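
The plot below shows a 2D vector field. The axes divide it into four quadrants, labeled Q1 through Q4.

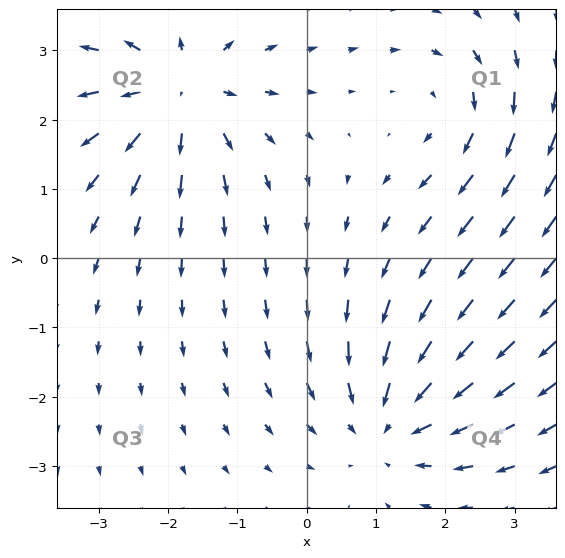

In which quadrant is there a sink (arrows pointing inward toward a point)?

The sink sits at approximately (1.2, -2.4), which lies in quadrant Q4. The divergence there is about -4, negative as expected for a sink.

Q4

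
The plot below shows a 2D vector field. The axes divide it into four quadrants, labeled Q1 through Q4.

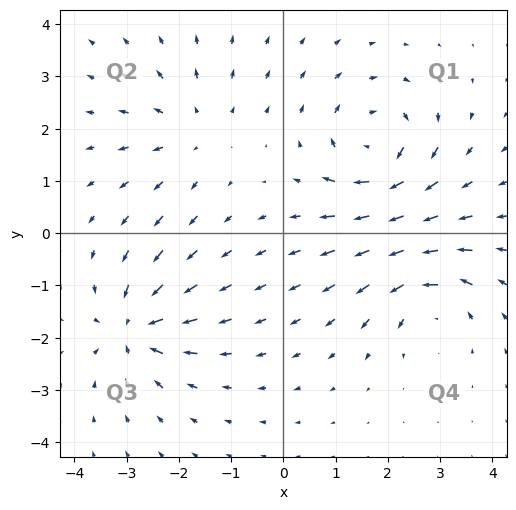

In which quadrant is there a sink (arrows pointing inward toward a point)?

The sink sits at approximately (-2.9, -1.8), which lies in quadrant Q3. The divergence there is about -6, negative as expected for a sink.

Q3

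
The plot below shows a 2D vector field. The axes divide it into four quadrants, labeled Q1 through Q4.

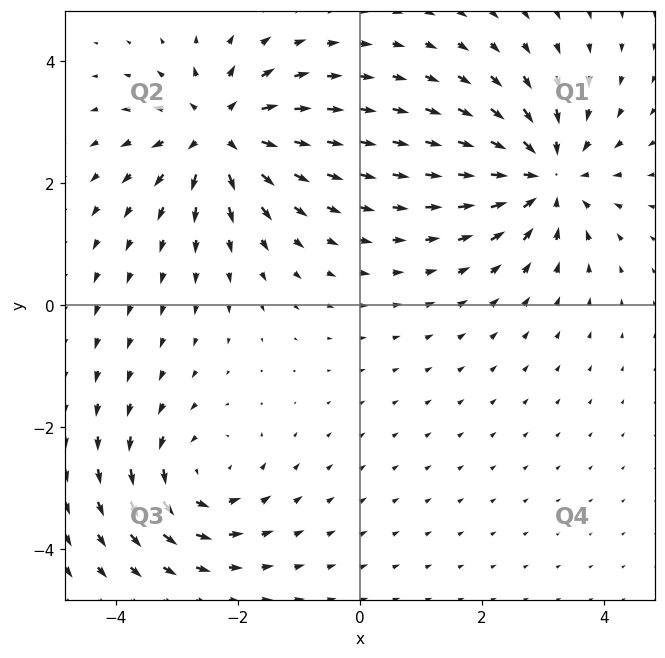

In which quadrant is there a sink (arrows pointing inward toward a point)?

Q1

The sink sits at approximately (3.0, 2.1), which lies in quadrant Q1. The divergence there is about -5, negative as expected for a sink.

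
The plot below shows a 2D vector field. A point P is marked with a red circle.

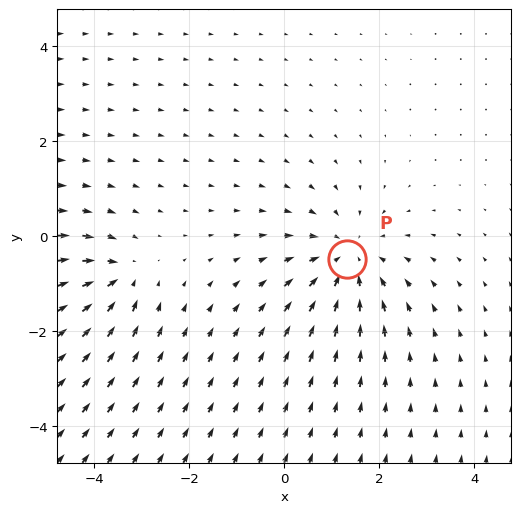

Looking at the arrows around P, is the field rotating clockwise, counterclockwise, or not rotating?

not rotating

Near P at (1.3, -0.5) the arrows show no circulation. The curl there is ≈0.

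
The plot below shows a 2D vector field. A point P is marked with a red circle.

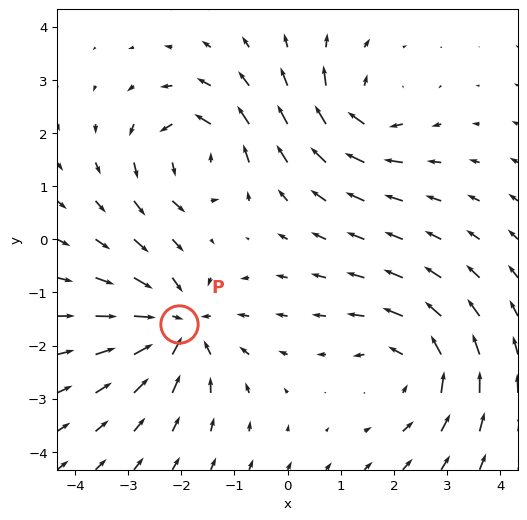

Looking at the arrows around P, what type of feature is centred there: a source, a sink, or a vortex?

At P (-2.0, -1.6) the arrows converge inward. Divergence about -5, curl ≈0 — negative divergence with near-zero curl is a sink.

sink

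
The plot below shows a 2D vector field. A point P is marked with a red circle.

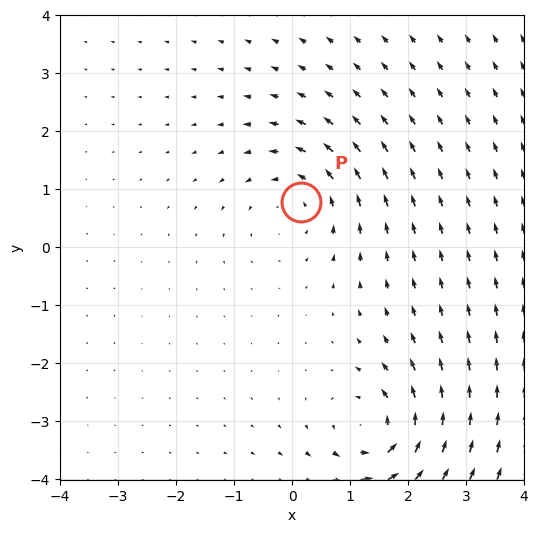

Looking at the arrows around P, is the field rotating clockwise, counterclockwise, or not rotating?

Near P at (0.2, 0.8) the arrows circulate counterclockwise. The curl (z-component) there is about +4; positive curl means counterclockwise rotation.

counterclockwise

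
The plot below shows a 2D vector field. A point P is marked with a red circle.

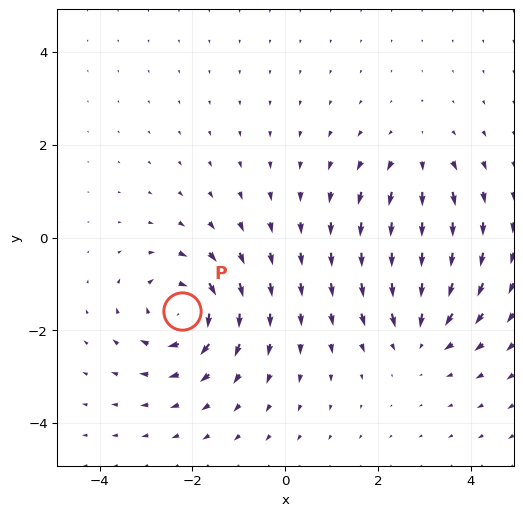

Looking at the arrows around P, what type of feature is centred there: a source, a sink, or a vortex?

At P (-2.2, -1.6) the arrows circulate clockwise. Divergence ≈0, curl about -6 — near-zero divergence with nonzero curl is a vortex.

vortex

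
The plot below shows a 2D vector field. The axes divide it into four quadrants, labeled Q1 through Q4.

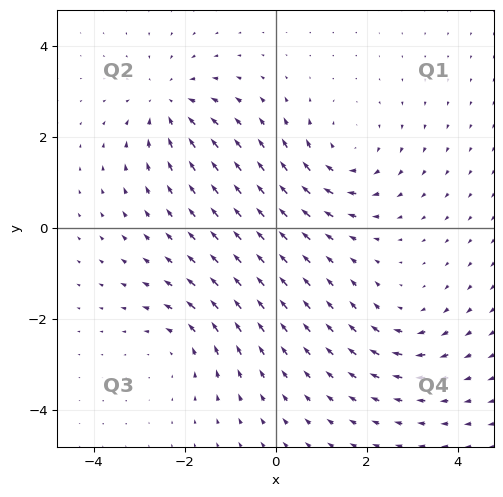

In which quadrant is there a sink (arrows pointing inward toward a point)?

Q2

The sink sits at approximately (-2.4, 2.7), which lies in quadrant Q2. The divergence there is about -4, negative as expected for a sink.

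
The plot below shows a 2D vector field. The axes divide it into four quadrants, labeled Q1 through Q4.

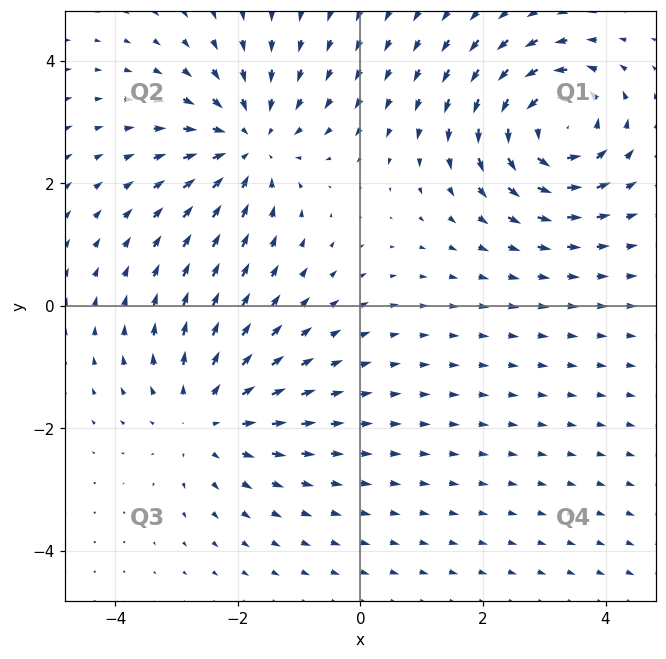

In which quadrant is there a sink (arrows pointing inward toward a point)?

The sink sits at approximately (-1.8, 2.6), which lies in quadrant Q2. The divergence there is about -4, negative as expected for a sink.

Q2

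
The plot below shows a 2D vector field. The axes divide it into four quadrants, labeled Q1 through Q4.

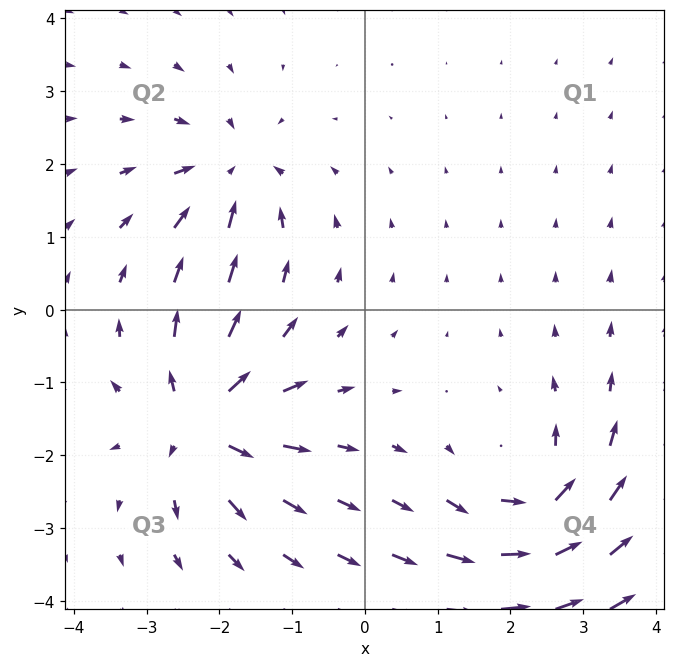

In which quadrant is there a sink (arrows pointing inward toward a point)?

The sink sits at approximately (-1.8, 1.9), which lies in quadrant Q2. The divergence there is about -5, negative as expected for a sink.

Q2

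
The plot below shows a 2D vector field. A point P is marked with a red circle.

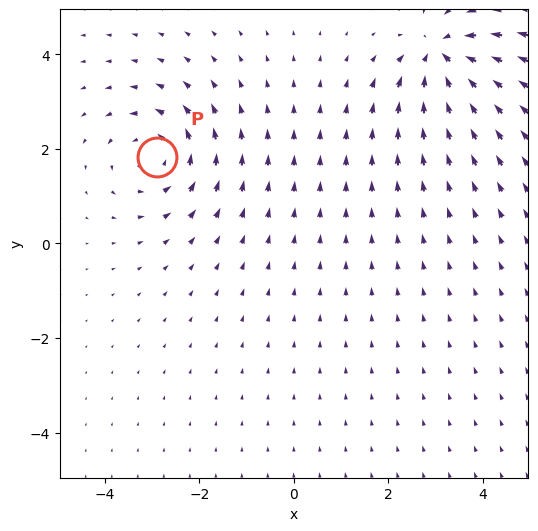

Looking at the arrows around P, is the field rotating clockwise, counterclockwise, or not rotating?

counterclockwise

Near P at (-2.9, 1.8) the arrows circulate counterclockwise. The curl (z-component) there is about +5; positive curl means counterclockwise rotation.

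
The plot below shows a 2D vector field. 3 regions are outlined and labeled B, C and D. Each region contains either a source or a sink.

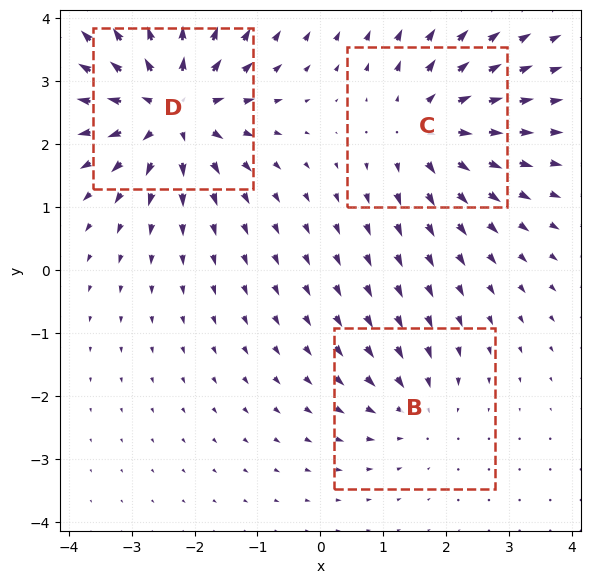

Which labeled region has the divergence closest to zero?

Divergence at each region's feature centre — B: about -2, C: about +4, D: about +5. Region B is closest to zero.

B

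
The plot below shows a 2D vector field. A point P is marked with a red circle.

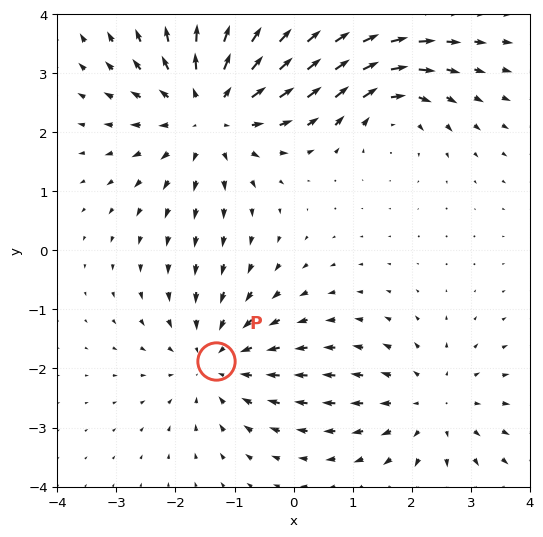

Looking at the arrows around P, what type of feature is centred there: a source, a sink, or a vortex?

sink

At P (-1.3, -1.9) the arrows converge inward. Divergence about -3, curl ≈0 — negative divergence with near-zero curl is a sink.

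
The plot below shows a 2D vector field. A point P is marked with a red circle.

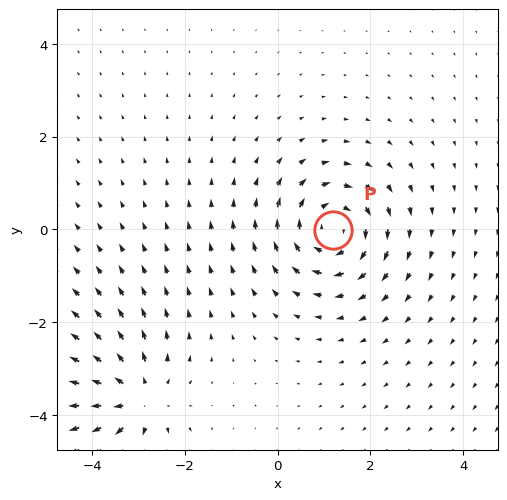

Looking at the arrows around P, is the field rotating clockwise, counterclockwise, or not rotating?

Near P at (1.2, -0.0) the arrows circulate clockwise. The curl (z-component) there is about -4; negative curl means clockwise rotation.

clockwise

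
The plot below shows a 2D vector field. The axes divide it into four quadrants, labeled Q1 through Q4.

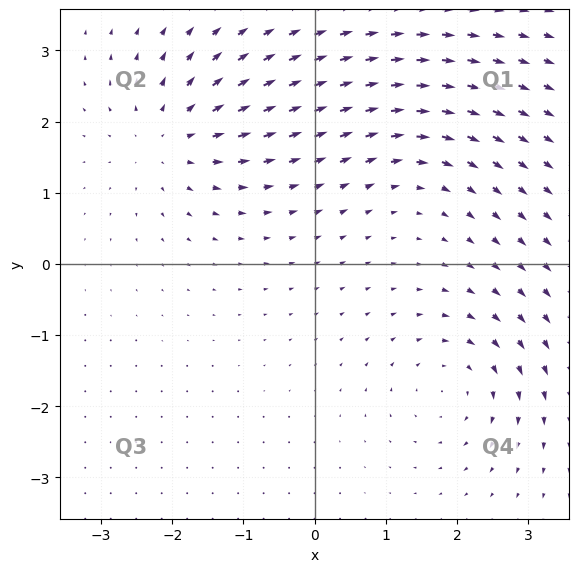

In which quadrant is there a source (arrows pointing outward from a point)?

Q2

The source sits at approximately (-2.0, 1.8), which lies in quadrant Q2. The divergence there is about +4, positive as expected for a source.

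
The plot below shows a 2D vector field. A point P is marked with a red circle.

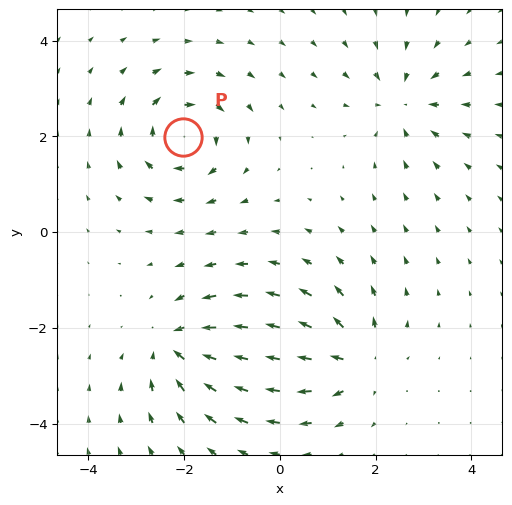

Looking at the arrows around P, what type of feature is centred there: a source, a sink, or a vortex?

At P (-2.0, 2.0) the arrows circulate clockwise. Divergence ≈0, curl about -6 — near-zero divergence with nonzero curl is a vortex.

vortex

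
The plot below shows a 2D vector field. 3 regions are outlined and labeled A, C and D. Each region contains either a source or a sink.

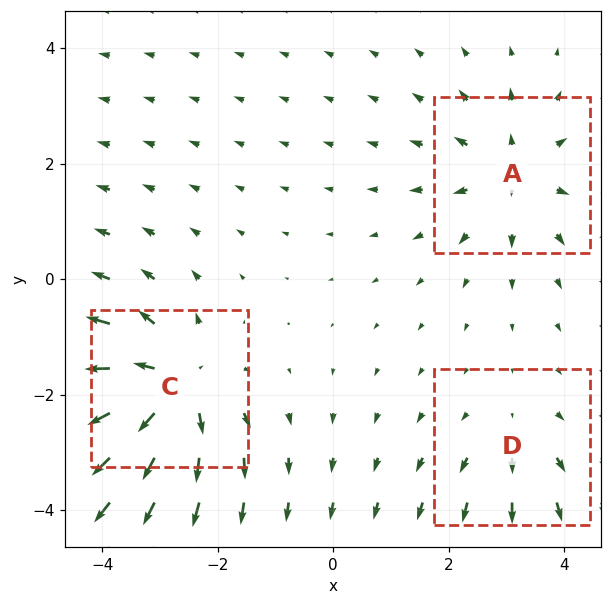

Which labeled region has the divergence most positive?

Divergence at each region's feature centre — A: about +3, C: about +5, D: about +2. Region C is most positive.

C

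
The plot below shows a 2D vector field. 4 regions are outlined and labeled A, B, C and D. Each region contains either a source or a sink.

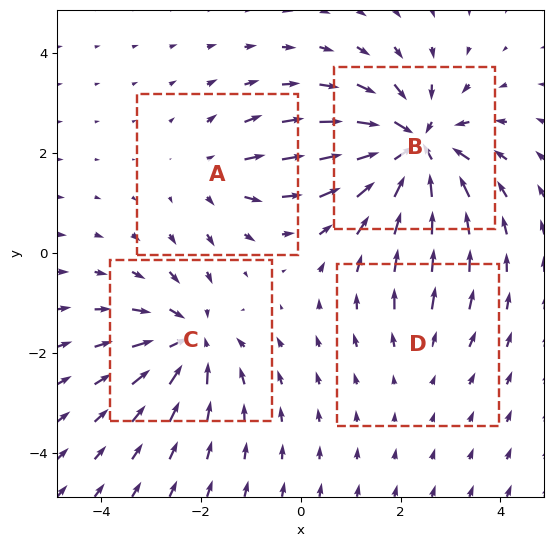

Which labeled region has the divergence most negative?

B

Divergence at each region's feature centre — A: about +3, B: about -7, C: about -5, D: about +2. Region B is most negative.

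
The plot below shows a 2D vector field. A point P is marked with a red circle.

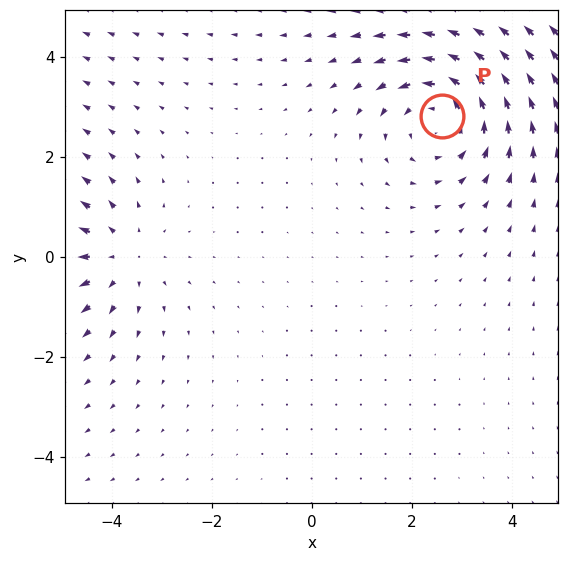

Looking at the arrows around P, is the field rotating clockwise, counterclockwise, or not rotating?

Near P at (2.6, 2.8) the arrows circulate counterclockwise. The curl (z-component) there is about +4; positive curl means counterclockwise rotation.

counterclockwise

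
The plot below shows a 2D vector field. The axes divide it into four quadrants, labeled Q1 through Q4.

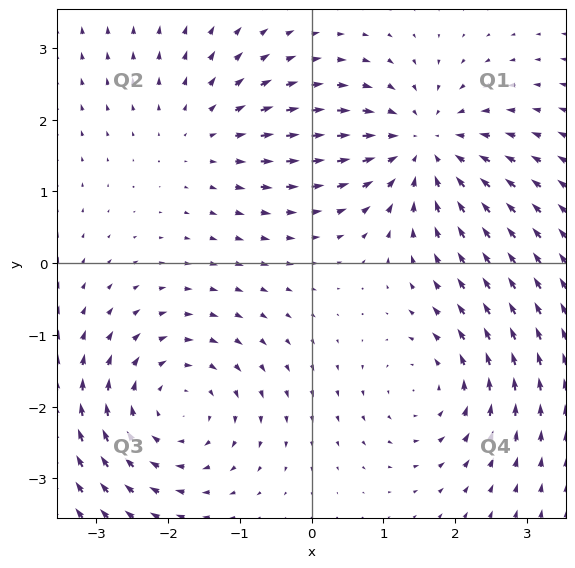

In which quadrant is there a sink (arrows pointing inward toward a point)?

Q1

The sink sits at approximately (1.5, 1.6), which lies in quadrant Q1. The divergence there is about -4, negative as expected for a sink.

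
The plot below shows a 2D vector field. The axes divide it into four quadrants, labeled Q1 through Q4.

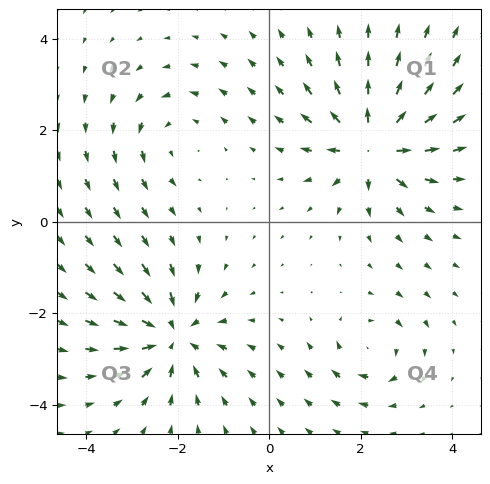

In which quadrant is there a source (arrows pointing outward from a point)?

The source sits at approximately (2.3, 1.7), which lies in quadrant Q1. The divergence there is about +7, positive as expected for a source.

Q1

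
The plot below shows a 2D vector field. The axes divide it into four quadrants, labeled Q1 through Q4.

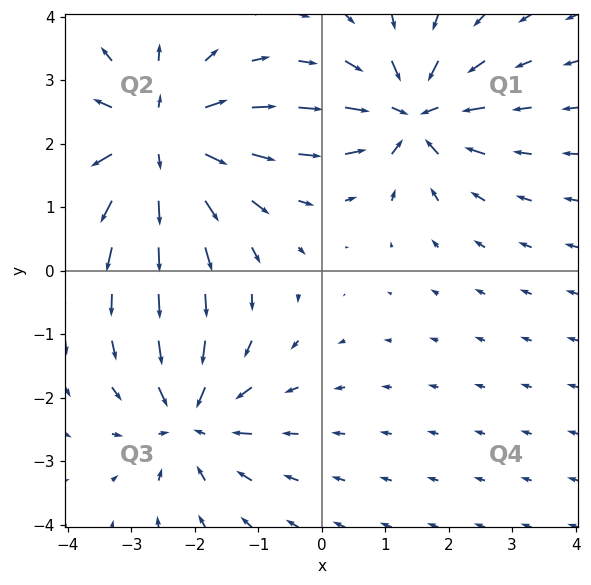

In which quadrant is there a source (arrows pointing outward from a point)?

Q2

The source sits at approximately (-2.6, 2.1), which lies in quadrant Q2. The divergence there is about +4, positive as expected for a source.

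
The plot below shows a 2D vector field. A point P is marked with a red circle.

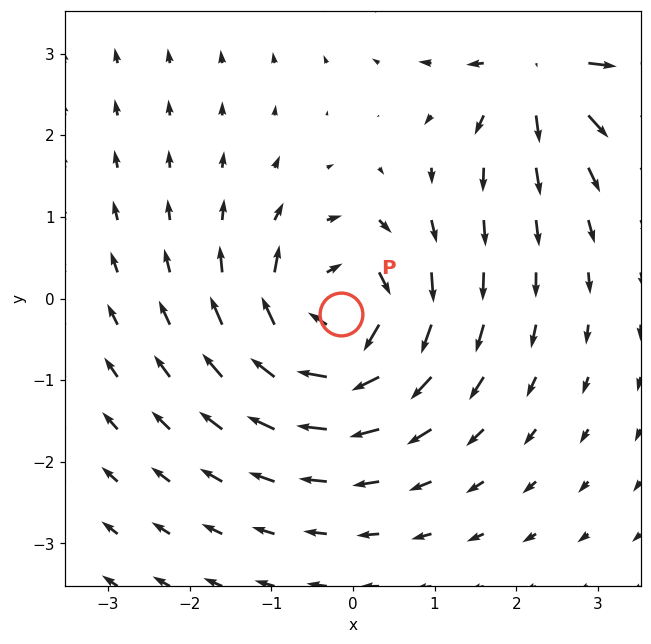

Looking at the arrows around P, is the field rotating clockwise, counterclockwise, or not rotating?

clockwise

Near P at (-0.1, -0.2) the arrows circulate clockwise. The curl (z-component) there is about -7; negative curl means clockwise rotation.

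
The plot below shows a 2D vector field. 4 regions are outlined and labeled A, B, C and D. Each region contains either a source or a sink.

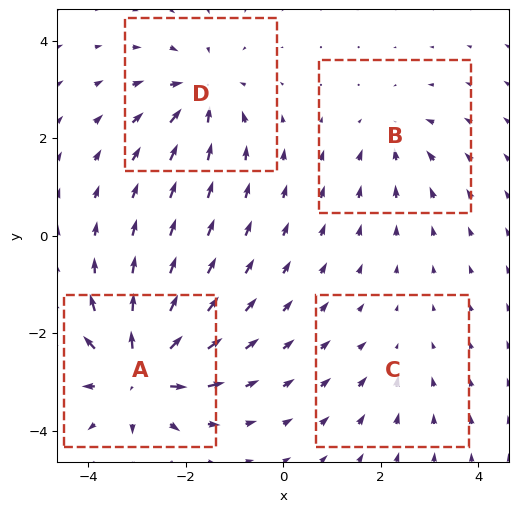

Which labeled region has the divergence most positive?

Divergence at each region's feature centre — A: about +9, B: about -4, C: about -2, D: about -6. Region A is most positive.

A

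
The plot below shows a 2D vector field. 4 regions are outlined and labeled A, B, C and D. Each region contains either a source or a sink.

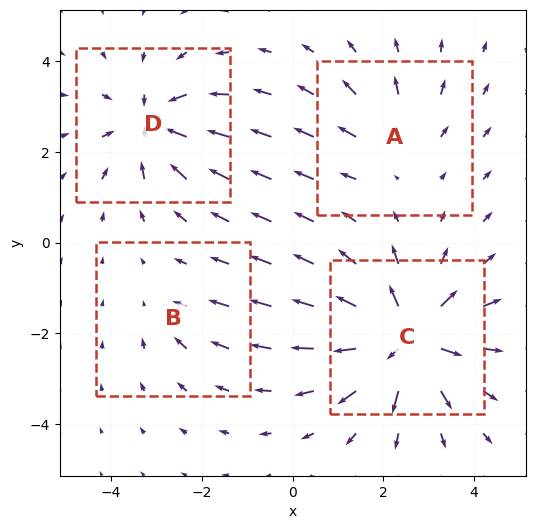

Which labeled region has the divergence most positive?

Divergence at each region's feature centre — A: about +3, B: about -2, C: about +7, D: about -5. Region C is most positive.

C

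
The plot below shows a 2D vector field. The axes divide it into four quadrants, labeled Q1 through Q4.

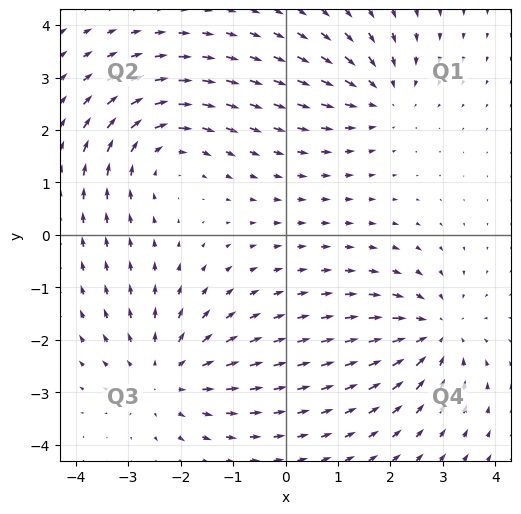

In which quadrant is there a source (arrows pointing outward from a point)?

The source sits at approximately (-2.3, -2.7), which lies in quadrant Q3. The divergence there is about +4, positive as expected for a source.

Q3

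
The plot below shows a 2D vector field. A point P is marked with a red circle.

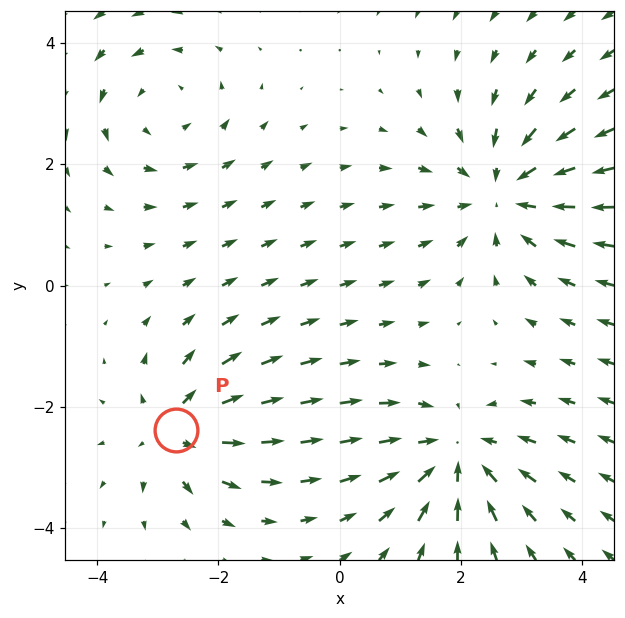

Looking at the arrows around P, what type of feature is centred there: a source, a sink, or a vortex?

source

At P (-2.7, -2.4) the arrows spread outward. Divergence about +4, curl ≈0 — positive divergence with near-zero curl is a source.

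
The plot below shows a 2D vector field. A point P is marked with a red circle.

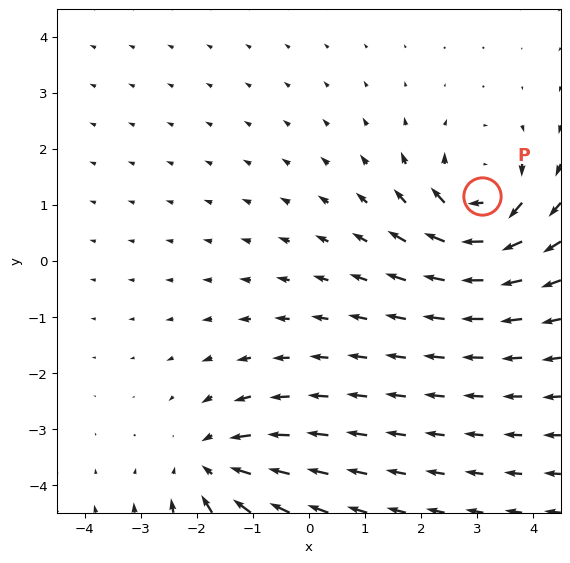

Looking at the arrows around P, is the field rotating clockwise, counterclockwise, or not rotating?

Near P at (3.1, 1.2) the arrows circulate clockwise. The curl (z-component) there is about -5; negative curl means clockwise rotation.

clockwise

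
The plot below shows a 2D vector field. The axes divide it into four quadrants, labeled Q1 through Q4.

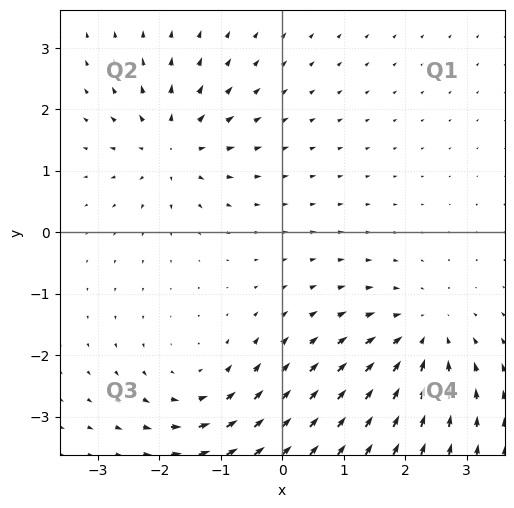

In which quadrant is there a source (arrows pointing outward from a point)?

Q2

The source sits at approximately (-1.8, 1.4), which lies in quadrant Q2. The divergence there is about +4, positive as expected for a source.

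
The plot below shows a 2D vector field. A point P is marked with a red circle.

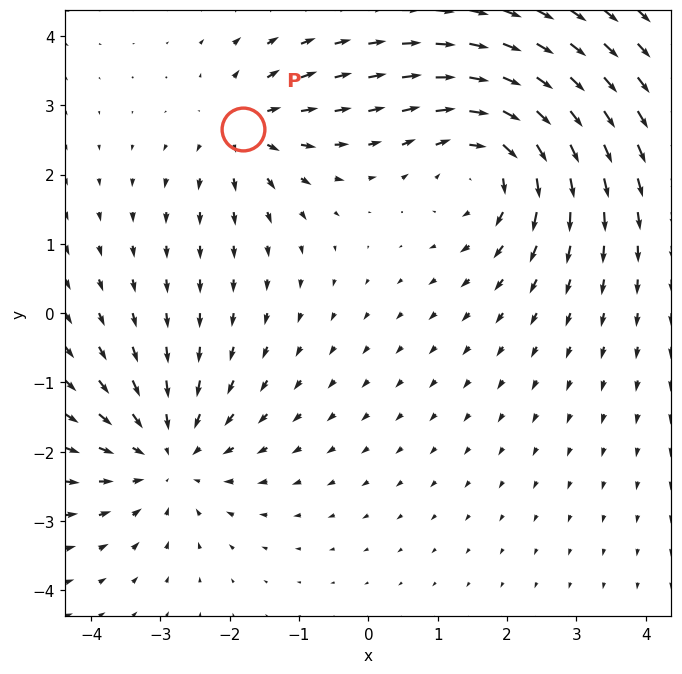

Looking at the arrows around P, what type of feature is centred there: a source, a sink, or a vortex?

At P (-1.8, 2.7) the arrows spread outward. Divergence about +4, curl ≈0 — positive divergence with near-zero curl is a source.

source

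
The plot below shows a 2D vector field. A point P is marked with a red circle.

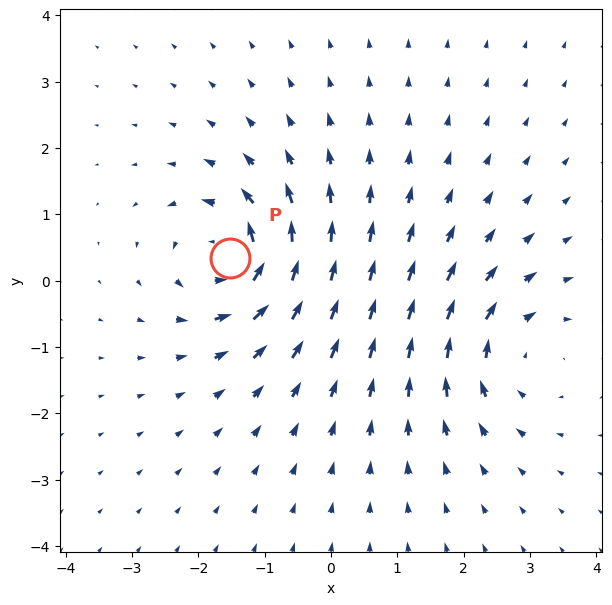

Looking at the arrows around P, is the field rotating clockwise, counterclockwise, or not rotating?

Near P at (-1.5, 0.3) the arrows circulate counterclockwise. The curl (z-component) there is about +6; positive curl means counterclockwise rotation.

counterclockwise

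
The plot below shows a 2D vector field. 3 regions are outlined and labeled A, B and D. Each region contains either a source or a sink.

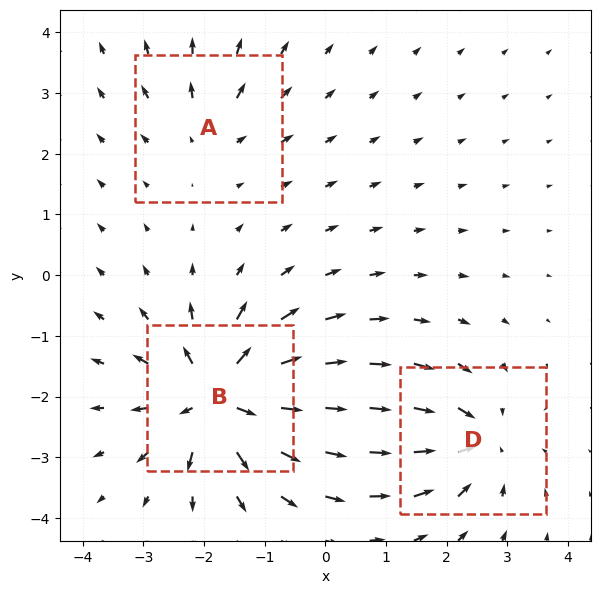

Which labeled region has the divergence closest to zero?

A

Divergence at each region's feature centre — A: about +2, B: about +6, D: about -4. Region A is closest to zero.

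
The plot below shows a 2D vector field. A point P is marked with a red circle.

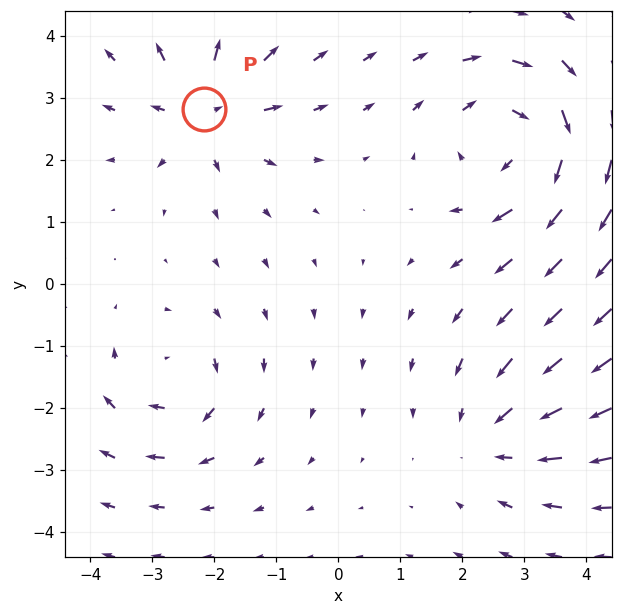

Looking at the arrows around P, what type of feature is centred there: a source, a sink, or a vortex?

source

At P (-2.2, 2.8) the arrows spread outward. Divergence about +5, curl ≈0 — positive divergence with near-zero curl is a source.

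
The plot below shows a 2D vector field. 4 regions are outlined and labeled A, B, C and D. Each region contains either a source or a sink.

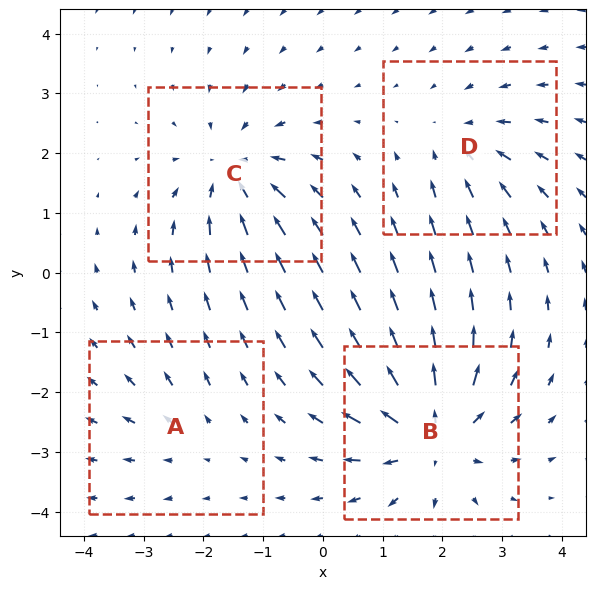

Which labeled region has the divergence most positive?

B

Divergence at each region's feature centre — A: about +2, B: about +6, C: about -5, D: about -3. Region B is most positive.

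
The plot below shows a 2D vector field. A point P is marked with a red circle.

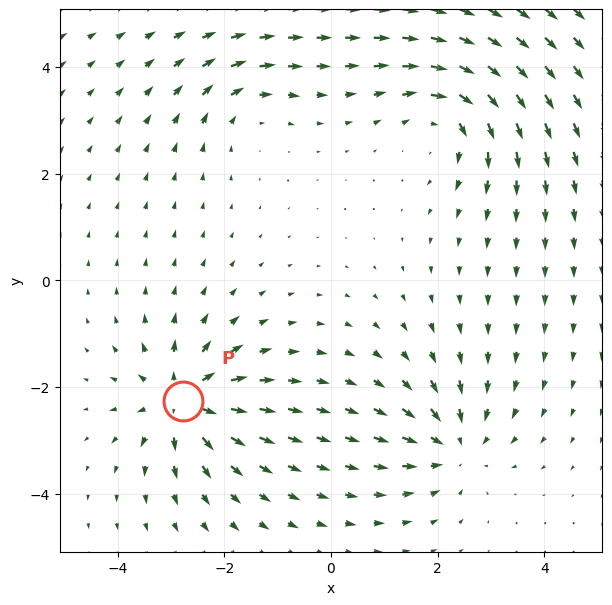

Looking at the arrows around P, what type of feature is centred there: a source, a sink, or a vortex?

At P (-2.8, -2.3) the arrows spread outward. Divergence about +6, curl ≈0 — positive divergence with near-zero curl is a source.

source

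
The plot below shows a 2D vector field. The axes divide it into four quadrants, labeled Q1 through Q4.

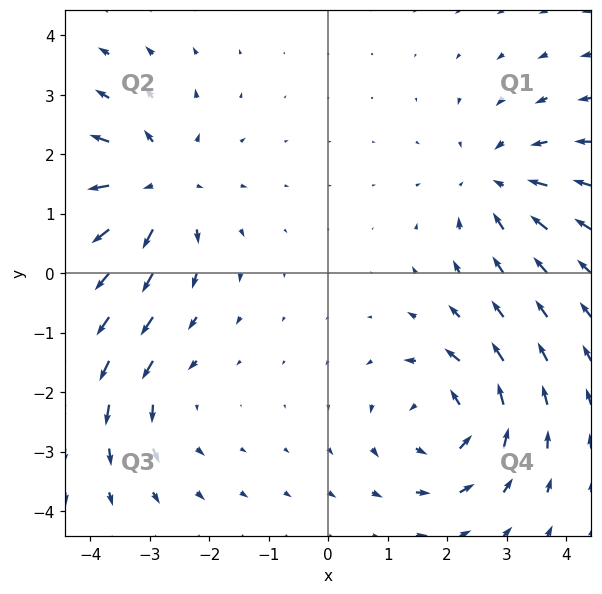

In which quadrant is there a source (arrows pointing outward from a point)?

The source sits at approximately (-2.9, 1.4), which lies in quadrant Q2. The divergence there is about +5, positive as expected for a source.

Q2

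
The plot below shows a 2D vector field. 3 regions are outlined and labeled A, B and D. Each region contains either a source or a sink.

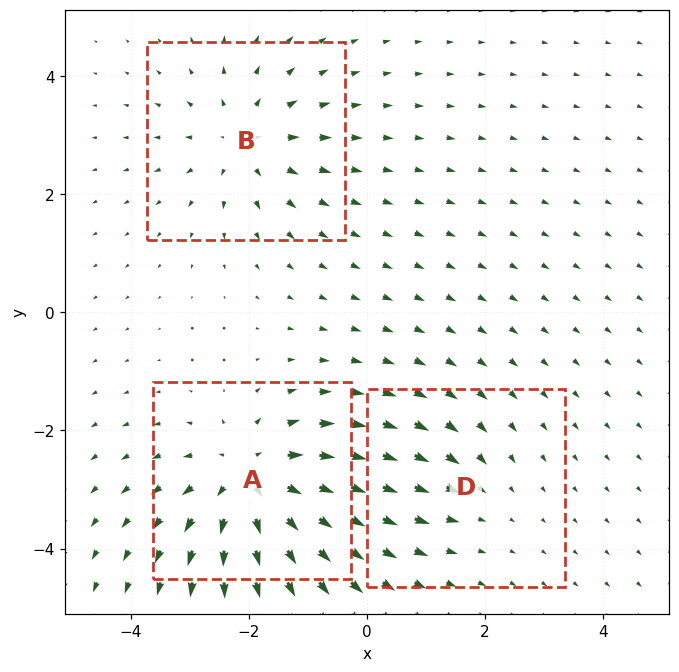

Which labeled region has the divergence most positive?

Divergence at each region's feature centre — A: about +5, B: about +3, D: about -2. Region A is most positive.

A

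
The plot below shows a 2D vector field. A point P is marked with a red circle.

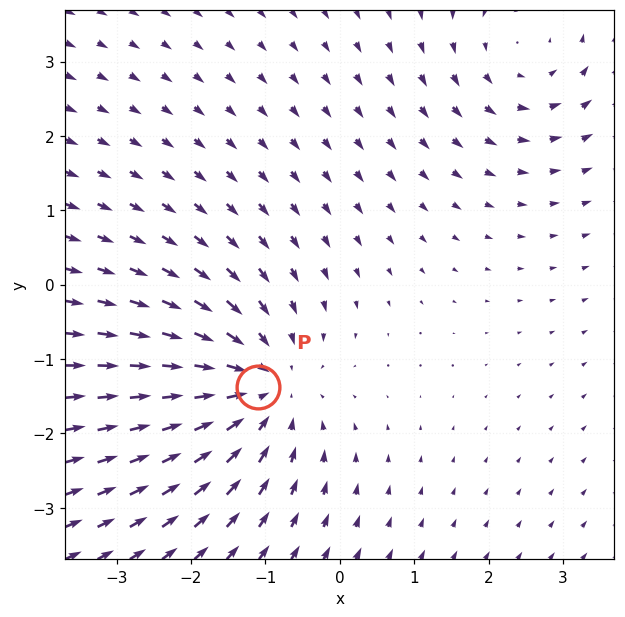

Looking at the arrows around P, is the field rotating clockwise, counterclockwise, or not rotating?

Near P at (-1.1, -1.4) the arrows show no circulation. The curl there is ≈0.

not rotating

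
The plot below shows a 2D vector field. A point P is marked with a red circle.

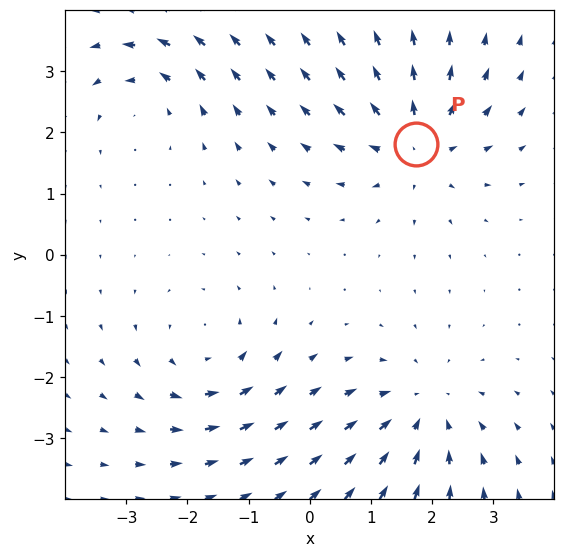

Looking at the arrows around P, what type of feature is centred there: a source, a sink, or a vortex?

source

At P (1.7, 1.8) the arrows spread outward. Divergence about +5, curl ≈0 — positive divergence with near-zero curl is a source.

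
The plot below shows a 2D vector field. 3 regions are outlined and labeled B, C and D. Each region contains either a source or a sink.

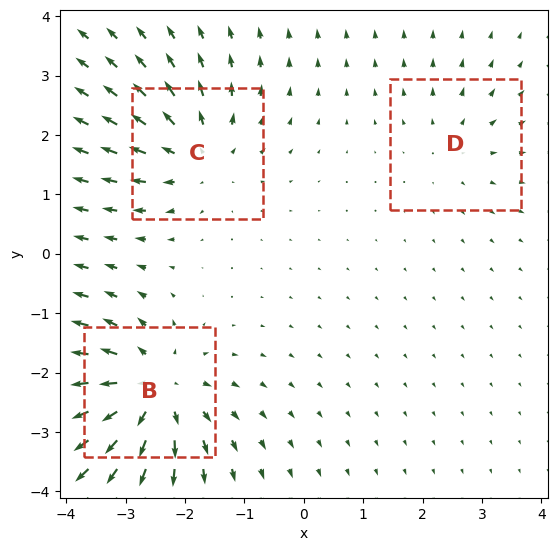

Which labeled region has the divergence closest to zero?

D

Divergence at each region's feature centre — B: about +5, C: about +4, D: about +2. Region D is closest to zero.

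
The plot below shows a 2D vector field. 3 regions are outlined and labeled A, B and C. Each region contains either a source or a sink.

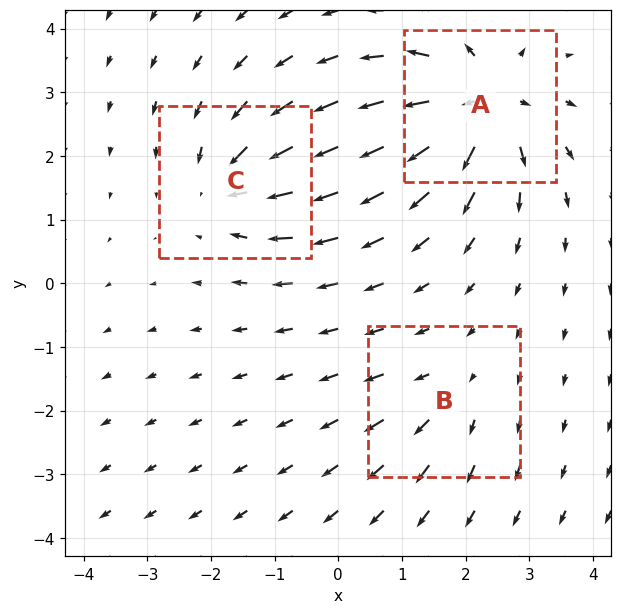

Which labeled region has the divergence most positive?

Divergence at each region's feature centre — A: about +6, B: about +2, C: about -4. Region A is most positive.

A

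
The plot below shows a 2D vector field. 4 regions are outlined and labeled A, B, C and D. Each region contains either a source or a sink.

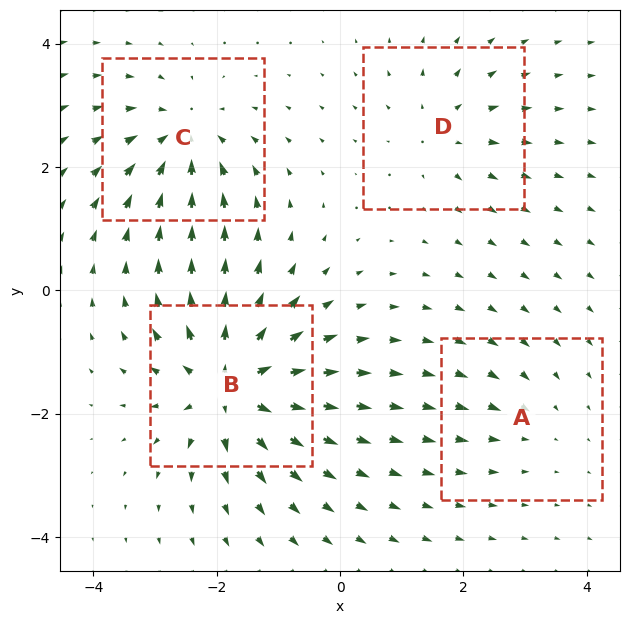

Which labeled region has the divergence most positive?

Divergence at each region's feature centre — A: about -2, B: about +8, C: about -5, D: about +4. Region B is most positive.

B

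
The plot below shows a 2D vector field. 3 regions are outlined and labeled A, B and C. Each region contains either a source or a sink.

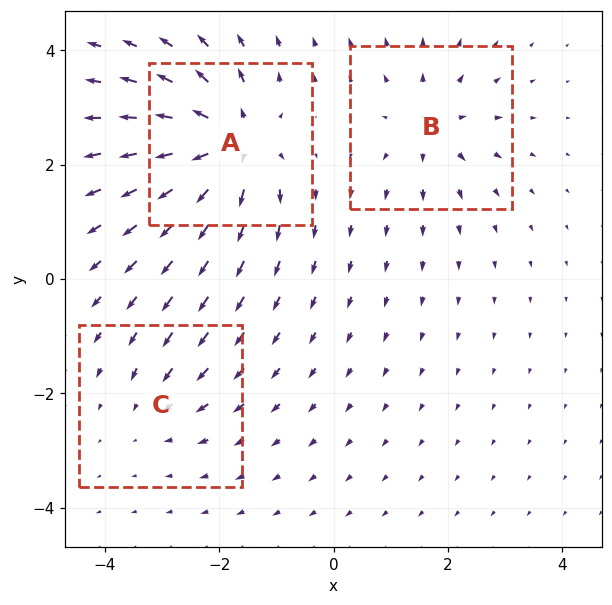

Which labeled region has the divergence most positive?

Divergence at each region's feature centre — A: about +6, B: about +4, C: about -2. Region A is most positive.

A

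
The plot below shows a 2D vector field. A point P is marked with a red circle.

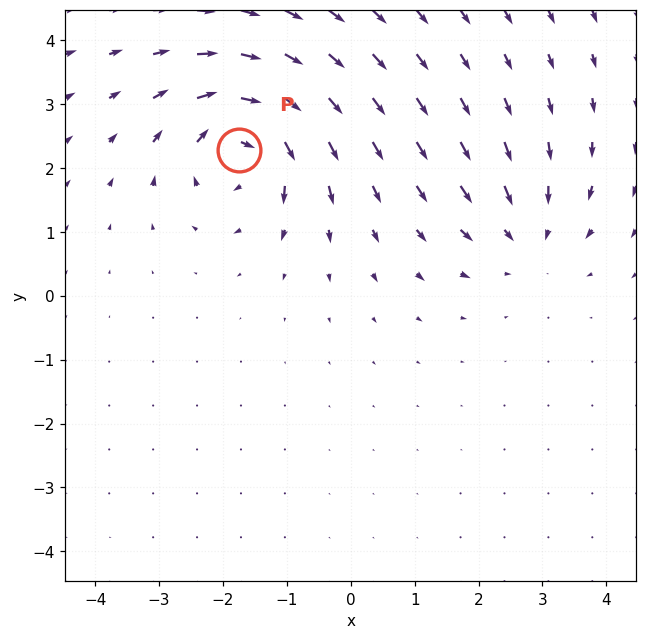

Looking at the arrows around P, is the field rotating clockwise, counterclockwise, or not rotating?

clockwise

Near P at (-1.8, 2.3) the arrows circulate clockwise. The curl (z-component) there is about -6; negative curl means clockwise rotation.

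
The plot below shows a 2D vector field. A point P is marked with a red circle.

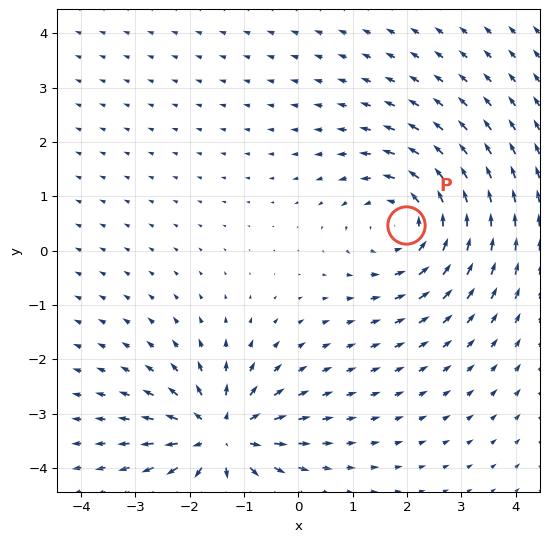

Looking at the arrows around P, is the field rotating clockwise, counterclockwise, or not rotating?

Near P at (2.0, 0.5) the arrows circulate counterclockwise. The curl (z-component) there is about +4; positive curl means counterclockwise rotation.

counterclockwise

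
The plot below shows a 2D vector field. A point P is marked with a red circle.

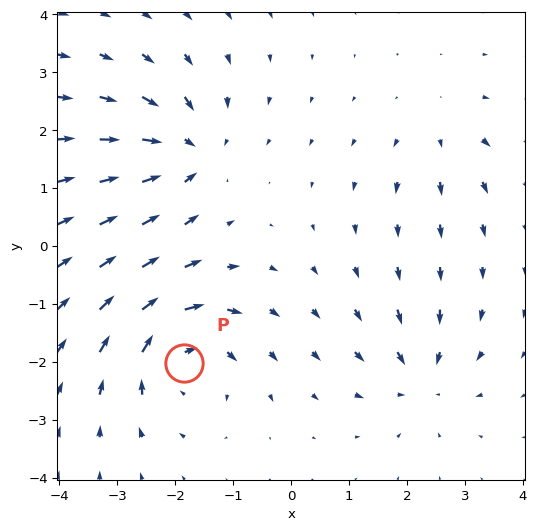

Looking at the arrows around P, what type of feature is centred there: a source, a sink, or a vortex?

vortex

At P (-1.8, -2.0) the arrows circulate clockwise. Divergence ≈0, curl about -6 — near-zero divergence with nonzero curl is a vortex.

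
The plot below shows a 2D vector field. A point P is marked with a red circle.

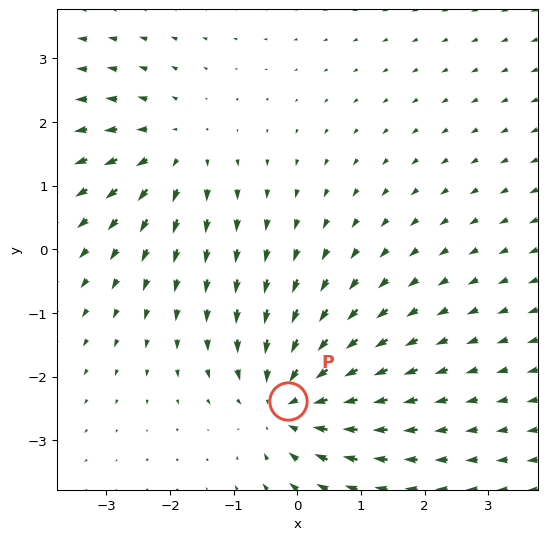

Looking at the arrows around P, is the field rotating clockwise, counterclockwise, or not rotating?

Near P at (-0.1, -2.4) the arrows show no circulation. The curl there is ≈0.

not rotating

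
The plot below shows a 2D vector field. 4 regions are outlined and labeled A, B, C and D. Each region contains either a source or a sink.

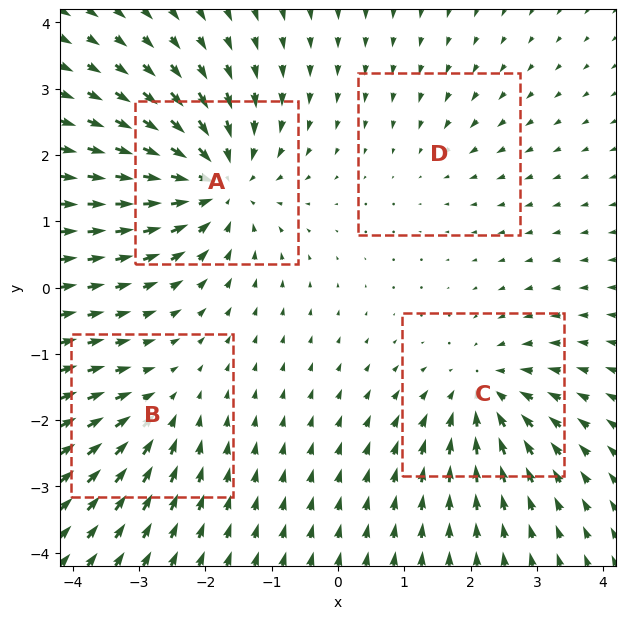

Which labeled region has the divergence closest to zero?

Divergence at each region's feature centre — A: about -7, B: about -3, C: about -5, D: about -2. Region D is closest to zero.

D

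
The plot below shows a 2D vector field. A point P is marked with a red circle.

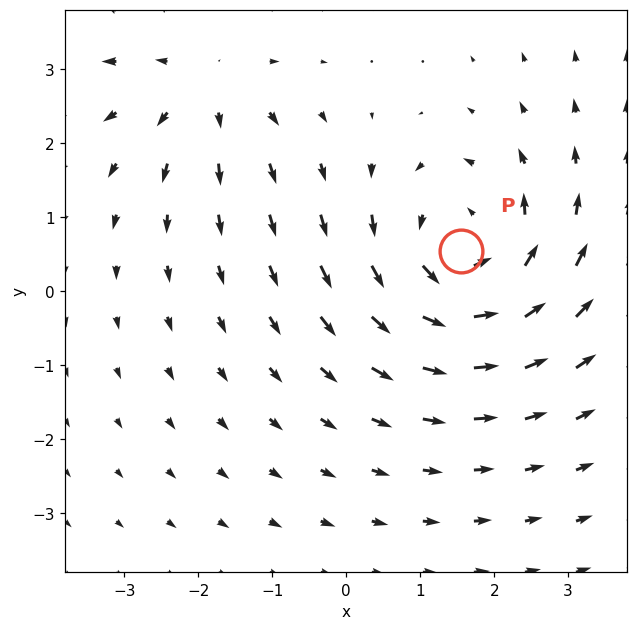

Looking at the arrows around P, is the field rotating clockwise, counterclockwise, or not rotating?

Near P at (1.5, 0.5) the arrows circulate counterclockwise. The curl (z-component) there is about +4; positive curl means counterclockwise rotation.

counterclockwise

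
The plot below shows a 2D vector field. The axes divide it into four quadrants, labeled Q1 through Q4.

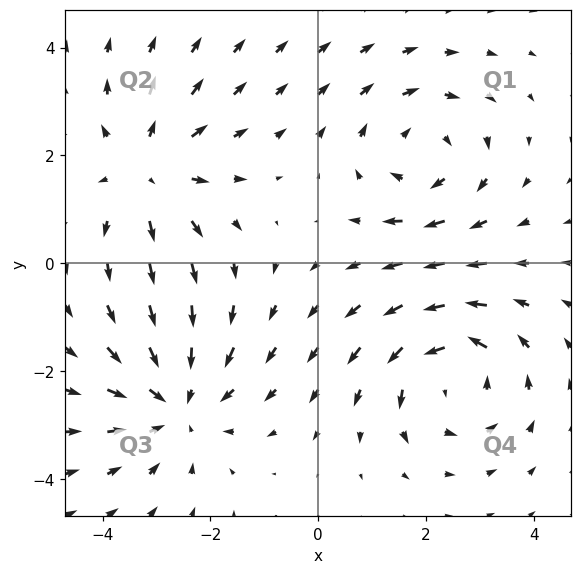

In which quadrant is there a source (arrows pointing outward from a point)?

Q2

The source sits at approximately (-3.2, 1.7), which lies in quadrant Q2. The divergence there is about +4, positive as expected for a source.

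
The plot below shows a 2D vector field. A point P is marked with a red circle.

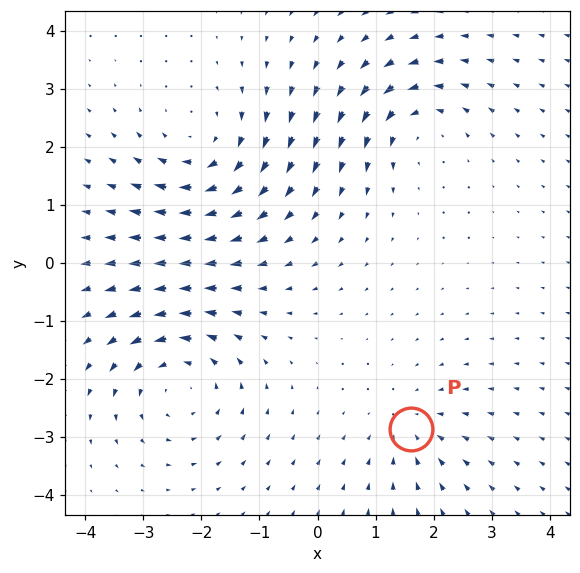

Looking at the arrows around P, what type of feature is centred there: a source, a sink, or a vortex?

sink

At P (1.6, -2.9) the arrows converge inward. Divergence about -3, curl ≈0 — negative divergence with near-zero curl is a sink.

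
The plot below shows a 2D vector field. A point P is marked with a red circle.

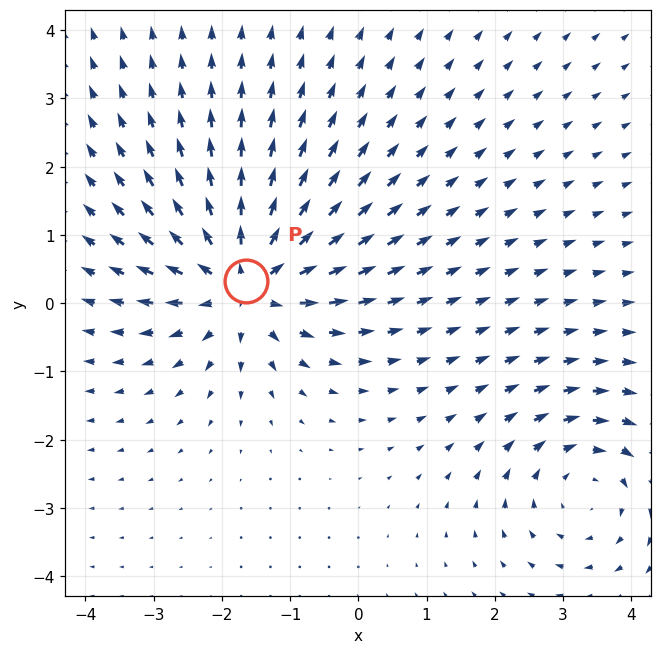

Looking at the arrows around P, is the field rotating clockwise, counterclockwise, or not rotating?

Near P at (-1.7, 0.3) the arrows show no circulation. The curl there is ≈0.

not rotating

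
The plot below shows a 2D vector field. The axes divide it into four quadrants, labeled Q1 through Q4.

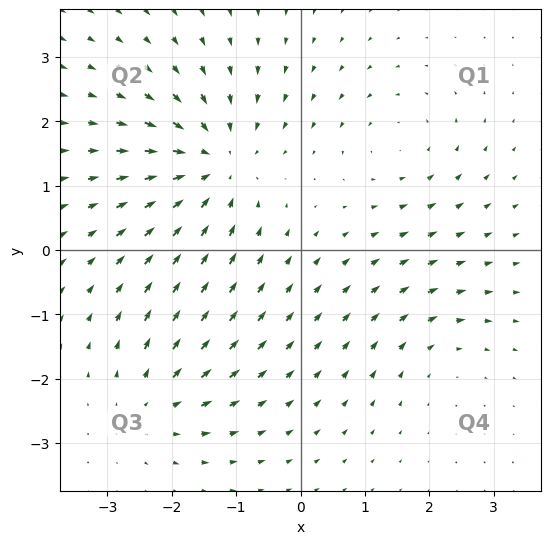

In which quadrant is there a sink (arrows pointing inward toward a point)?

The sink sits at approximately (-1.3, 1.3), which lies in quadrant Q2. The divergence there is about -5, negative as expected for a sink.

Q2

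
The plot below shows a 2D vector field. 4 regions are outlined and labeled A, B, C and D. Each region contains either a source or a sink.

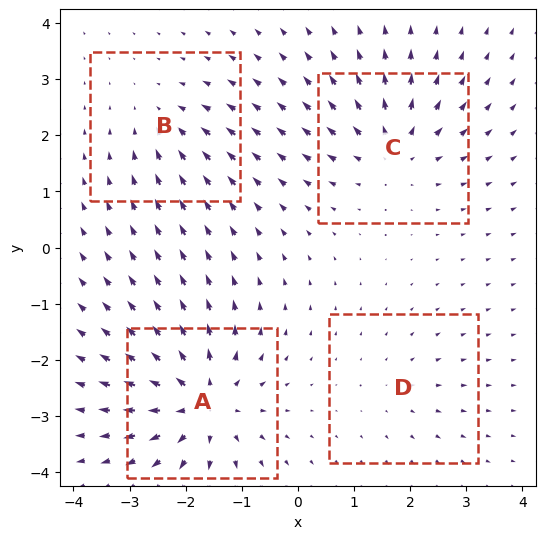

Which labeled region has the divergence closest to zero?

D

Divergence at each region's feature centre — A: about +8, B: about -4, C: about +5, D: about +2. Region D is closest to zero.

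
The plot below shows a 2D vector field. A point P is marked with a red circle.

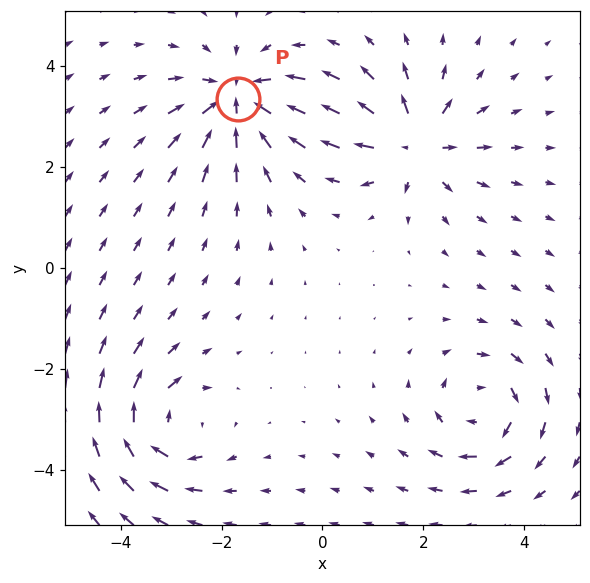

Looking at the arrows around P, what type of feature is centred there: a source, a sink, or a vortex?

At P (-1.7, 3.3) the arrows converge inward. Divergence about -6, curl ≈0 — negative divergence with near-zero curl is a sink.

sink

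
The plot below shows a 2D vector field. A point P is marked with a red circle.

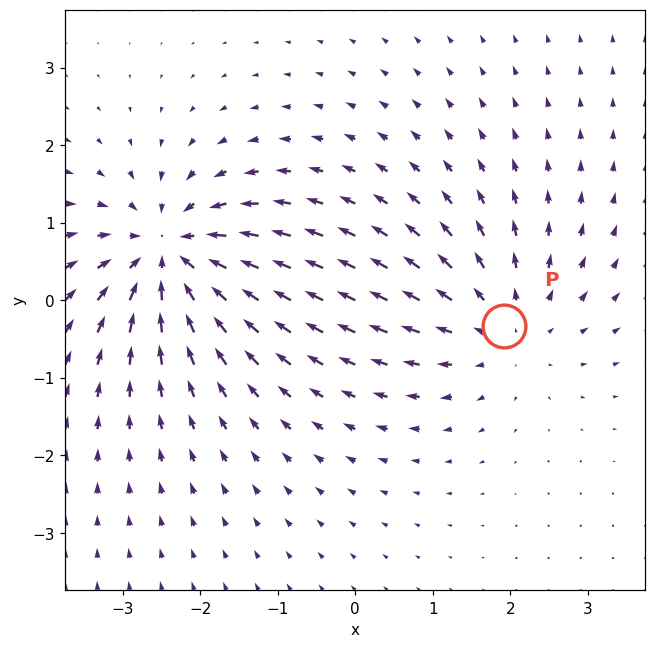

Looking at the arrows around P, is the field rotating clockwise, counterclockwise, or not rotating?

not rotating

Near P at (1.9, -0.3) the arrows show no circulation. The curl there is ≈0.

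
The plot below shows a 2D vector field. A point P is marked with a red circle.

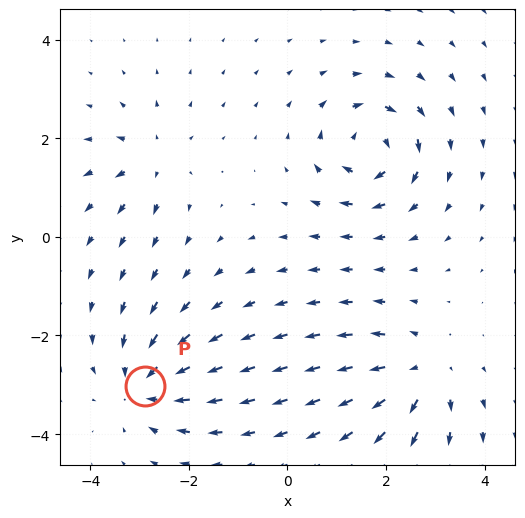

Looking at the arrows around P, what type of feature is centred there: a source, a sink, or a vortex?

At P (-2.9, -3.0) the arrows converge inward. Divergence about -4, curl ≈0 — negative divergence with near-zero curl is a sink.

sink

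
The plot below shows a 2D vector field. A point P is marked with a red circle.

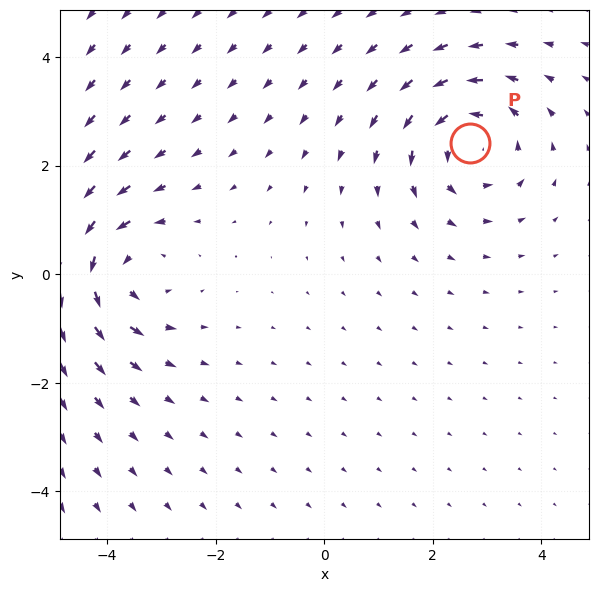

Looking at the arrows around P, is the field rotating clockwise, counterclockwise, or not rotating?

Near P at (2.7, 2.4) the arrows circulate counterclockwise. The curl (z-component) there is about +4; positive curl means counterclockwise rotation.

counterclockwise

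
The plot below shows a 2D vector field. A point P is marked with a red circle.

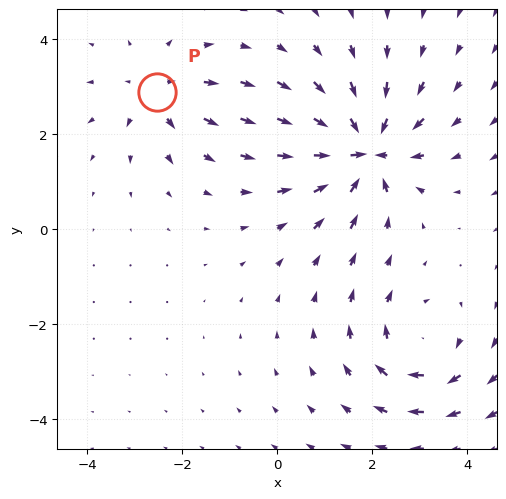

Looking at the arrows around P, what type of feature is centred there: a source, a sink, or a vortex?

source

At P (-2.5, 2.9) the arrows spread outward. Divergence about +3, curl ≈0 — positive divergence with near-zero curl is a source.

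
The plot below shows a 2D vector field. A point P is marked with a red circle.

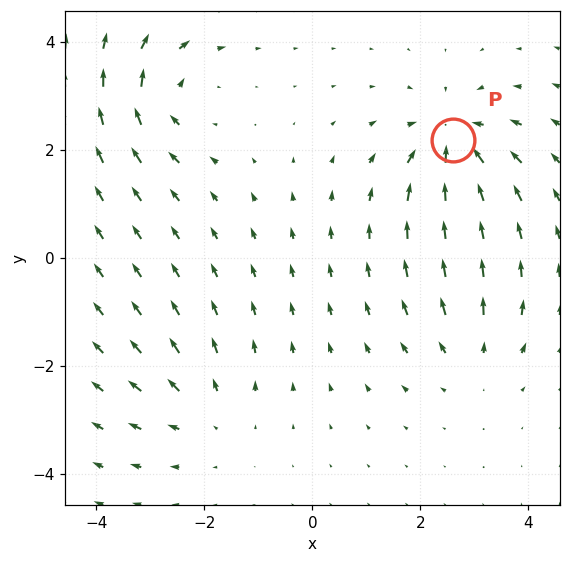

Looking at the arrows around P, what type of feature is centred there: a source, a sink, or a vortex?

sink

At P (2.6, 2.2) the arrows converge inward. Divergence about -4, curl ≈0 — negative divergence with near-zero curl is a sink.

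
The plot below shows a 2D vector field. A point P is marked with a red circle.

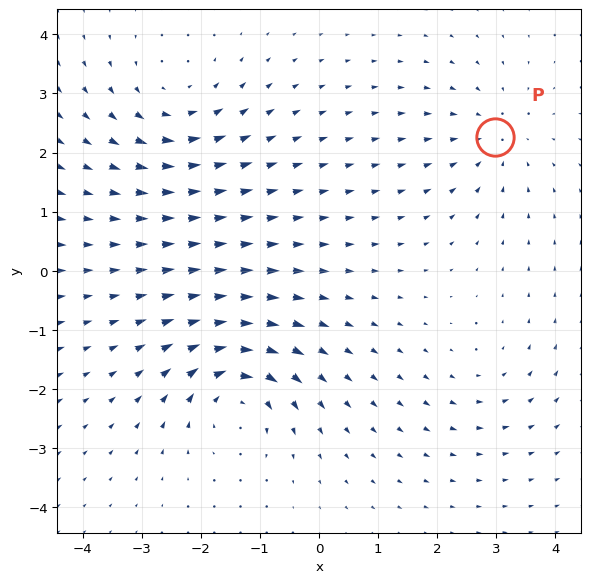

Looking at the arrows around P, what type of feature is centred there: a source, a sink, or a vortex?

At P (3.0, 2.3) the arrows converge inward. Divergence about -3, curl ≈0 — negative divergence with near-zero curl is a sink.

sink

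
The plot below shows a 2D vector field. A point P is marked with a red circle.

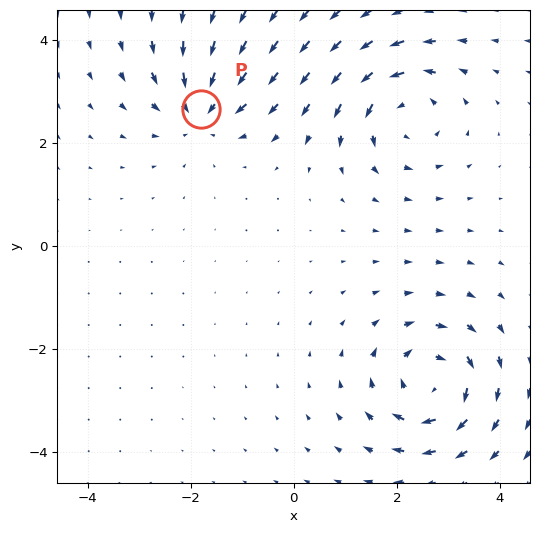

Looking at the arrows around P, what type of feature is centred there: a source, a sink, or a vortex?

At P (-1.8, 2.7) the arrows converge inward. Divergence about -5, curl ≈0 — negative divergence with near-zero curl is a sink.

sink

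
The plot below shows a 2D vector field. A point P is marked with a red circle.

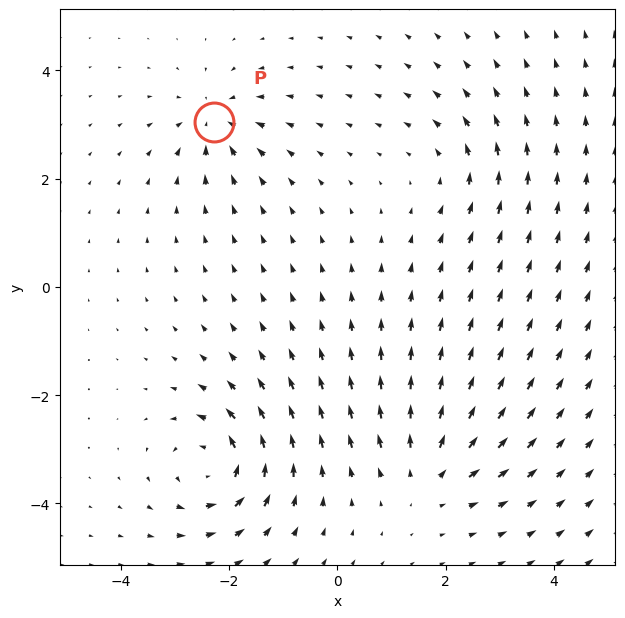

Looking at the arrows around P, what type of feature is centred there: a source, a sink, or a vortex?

sink

At P (-2.3, 3.1) the arrows converge inward. Divergence about -5, curl ≈0 — negative divergence with near-zero curl is a sink.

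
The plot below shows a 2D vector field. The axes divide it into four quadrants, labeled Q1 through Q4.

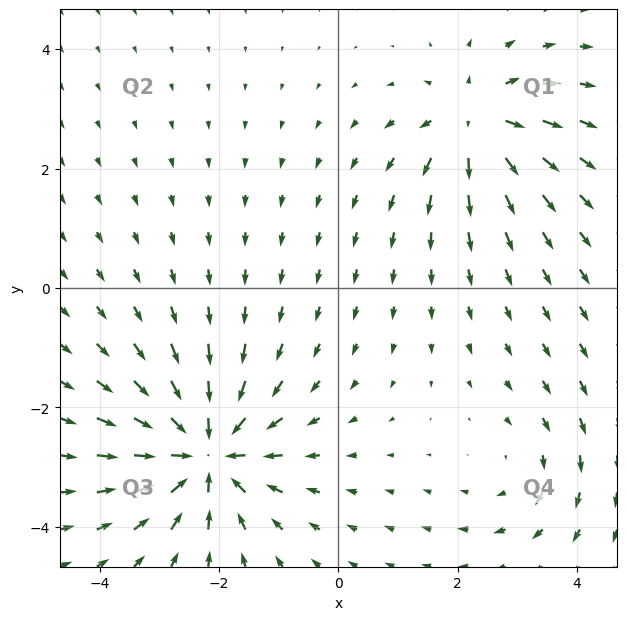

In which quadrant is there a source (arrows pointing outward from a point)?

The source sits at approximately (2.3, 2.8), which lies in quadrant Q1. The divergence there is about +5, positive as expected for a source.

Q1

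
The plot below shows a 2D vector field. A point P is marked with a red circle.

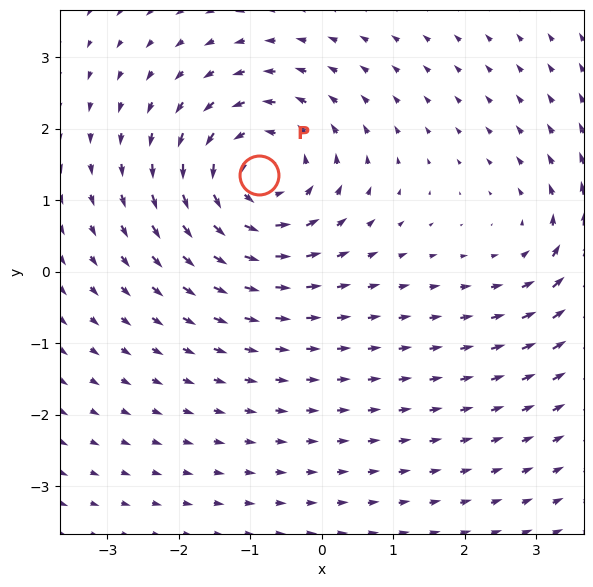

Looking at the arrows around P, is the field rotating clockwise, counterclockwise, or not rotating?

Near P at (-0.9, 1.4) the arrows circulate counterclockwise. The curl (z-component) there is about +5; positive curl means counterclockwise rotation.

counterclockwise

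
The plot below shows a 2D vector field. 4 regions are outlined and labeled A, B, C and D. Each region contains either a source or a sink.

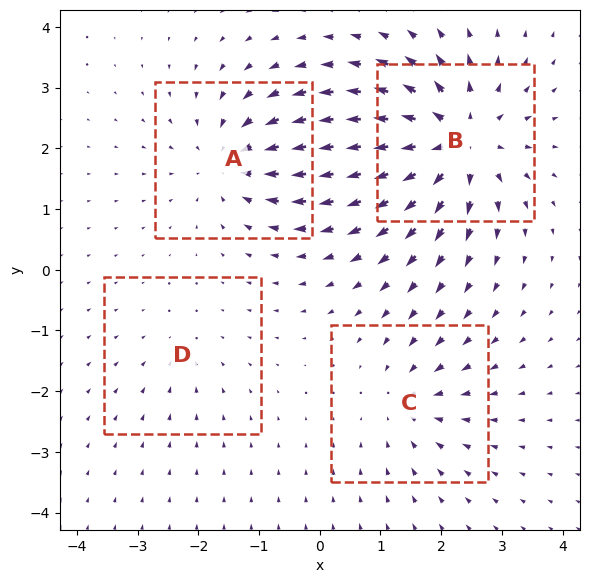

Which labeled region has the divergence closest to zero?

Divergence at each region's feature centre — A: about -5, B: about +7, C: about -4, D: about -2. Region D is closest to zero.

D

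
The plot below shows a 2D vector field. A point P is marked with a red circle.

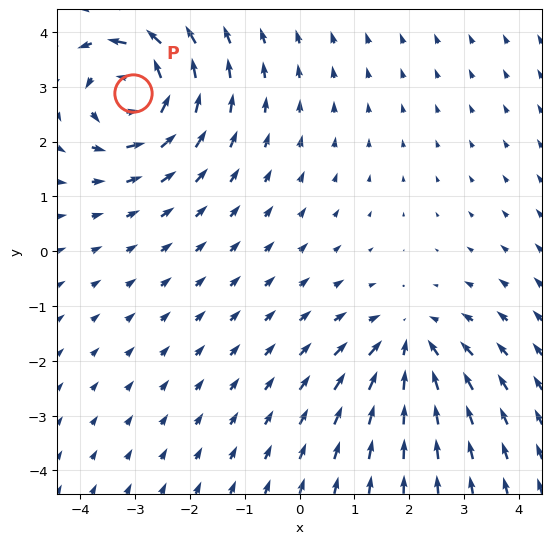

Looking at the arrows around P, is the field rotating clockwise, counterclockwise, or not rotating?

counterclockwise

Near P at (-3.0, 2.9) the arrows circulate counterclockwise. The curl (z-component) there is about +4; positive curl means counterclockwise rotation.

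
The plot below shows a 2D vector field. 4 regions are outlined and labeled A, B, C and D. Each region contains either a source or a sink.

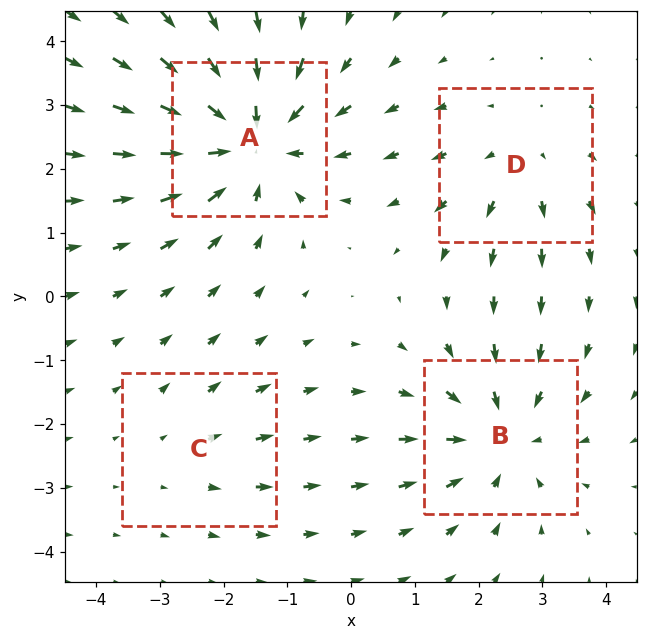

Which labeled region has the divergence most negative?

A

Divergence at each region's feature centre — A: about -6, B: about -4, C: about +2, D: about +3. Region A is most negative.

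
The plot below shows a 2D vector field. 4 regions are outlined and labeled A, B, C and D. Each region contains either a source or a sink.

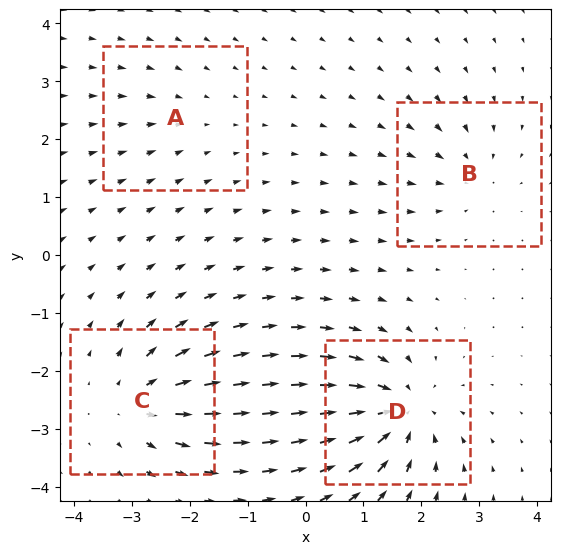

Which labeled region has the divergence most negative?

Divergence at each region's feature centre — A: about -2, B: about -4, C: about +6, D: about -8. Region D is most negative.

D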